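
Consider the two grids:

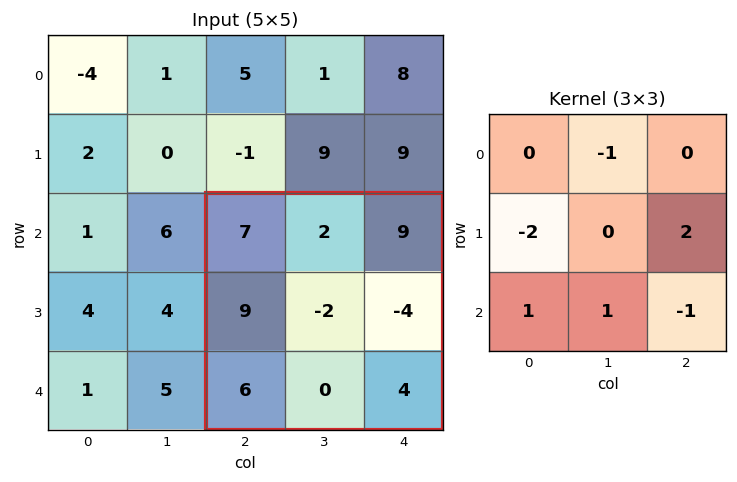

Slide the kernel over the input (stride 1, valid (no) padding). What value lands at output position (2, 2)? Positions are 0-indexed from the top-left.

-26

The receptive field on the input at this output position is [7 2 9 / 9 -2 -4 / 6 0 4]. Elementwise product with the kernel and sum: 2·-1 + 9·-2 + -4·2 + 6·1 + 0·1 + 4·-1.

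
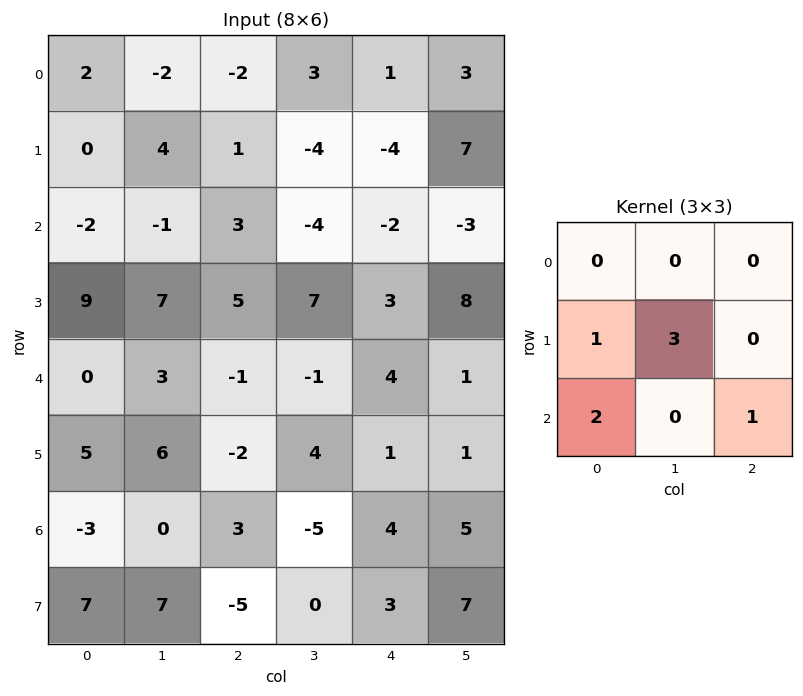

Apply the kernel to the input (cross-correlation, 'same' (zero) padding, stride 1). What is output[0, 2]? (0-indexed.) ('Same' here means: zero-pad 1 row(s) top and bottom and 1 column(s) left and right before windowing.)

-4

The receptive field on the zero-padded input at this output position is [0 0 0 / -2 -2 3 / 4 1 -4]. Elementwise product with the kernel and sum: -2·1 + -2·3 + 4·2 + -4·1.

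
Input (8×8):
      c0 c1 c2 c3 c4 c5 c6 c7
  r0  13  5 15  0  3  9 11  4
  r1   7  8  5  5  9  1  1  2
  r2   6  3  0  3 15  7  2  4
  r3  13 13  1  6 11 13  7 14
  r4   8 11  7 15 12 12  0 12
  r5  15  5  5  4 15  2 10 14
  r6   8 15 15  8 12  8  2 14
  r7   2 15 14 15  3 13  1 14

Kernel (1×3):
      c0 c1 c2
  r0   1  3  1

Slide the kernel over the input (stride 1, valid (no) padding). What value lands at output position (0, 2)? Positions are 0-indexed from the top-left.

The receptive field on the input at this output position is [15 0 3]. Elementwise product with the kernel and sum: 15·1 + 0·3 + 3·1.

18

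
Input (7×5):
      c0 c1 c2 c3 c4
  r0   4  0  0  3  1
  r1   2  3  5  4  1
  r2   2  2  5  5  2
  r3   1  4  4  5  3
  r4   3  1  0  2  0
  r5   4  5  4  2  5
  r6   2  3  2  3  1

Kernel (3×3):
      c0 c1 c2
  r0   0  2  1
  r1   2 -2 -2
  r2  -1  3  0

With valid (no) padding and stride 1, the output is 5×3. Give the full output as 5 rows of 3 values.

Output[0,0]: The receptive field on the input at this output position is [4 0 0 / 2 3 5 / 2 2 5]. Elementwise product with the kernel and sum: 0·2 + 0·1 + 2·2 + 3·-2 + 5·-2 + 2·-1 + 2·3.
Output[0,1]: The receptive field on the input at this output position is [0 0 3 / 3 5 4 / 2 5 5]. Elementwise product with the kernel and sum: 0·2 + 3·1 + 3·2 + 5·-2 + 4·-2 + 2·-1 + 5·3.

-8 4 17
12 6 16
-5 4 10
27 18 11
-1 3 5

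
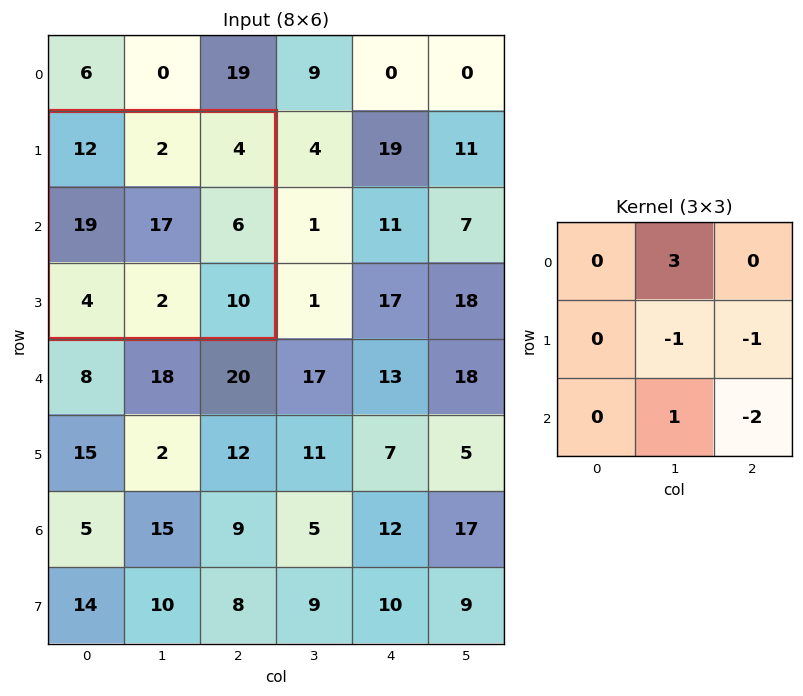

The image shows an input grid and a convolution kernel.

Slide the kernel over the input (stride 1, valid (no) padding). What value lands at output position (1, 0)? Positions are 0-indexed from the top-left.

The receptive field on the input at this output position is [12 2 4 / 19 17 6 / 4 2 10]. Elementwise product with the kernel and sum: 2·3 + 17·-1 + 6·-1 + 2·1 + 10·-2.

-35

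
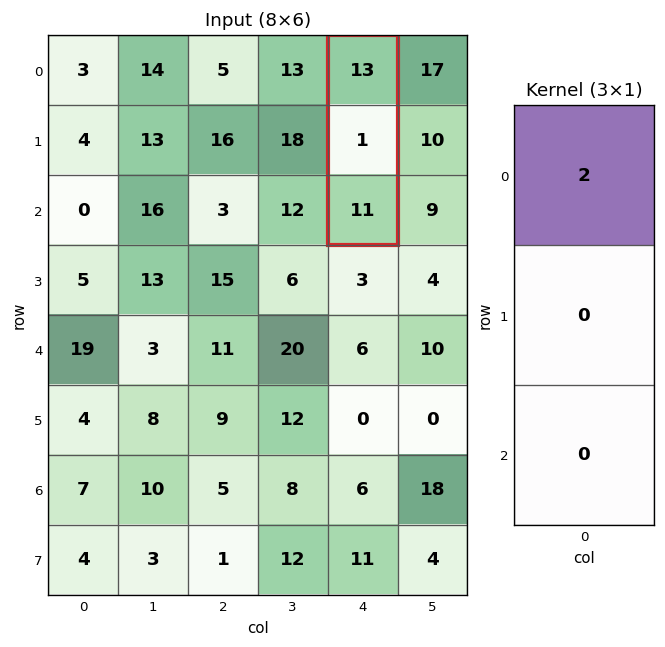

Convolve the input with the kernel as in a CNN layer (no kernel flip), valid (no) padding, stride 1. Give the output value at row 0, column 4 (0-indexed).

26

The receptive field on the input at this output position is [13 / 1 / 11]. Elementwise product with the kernel and sum: 13·2.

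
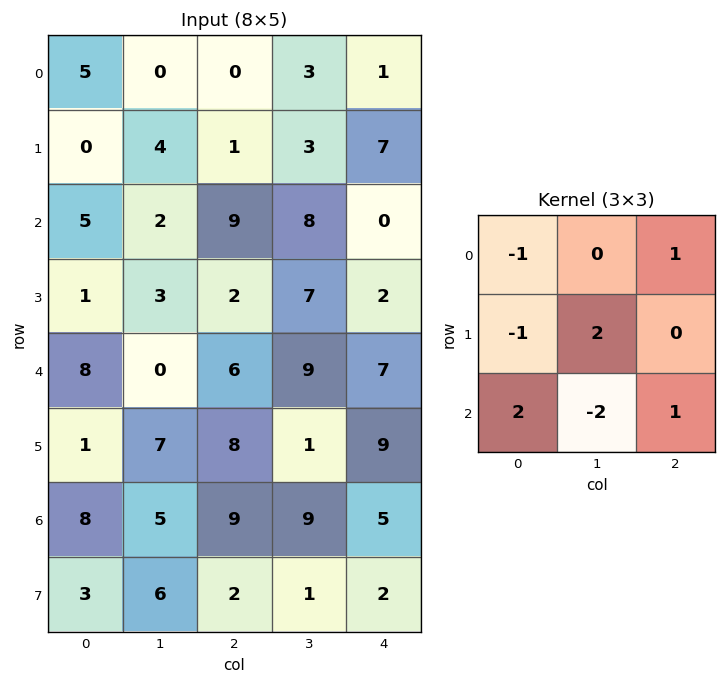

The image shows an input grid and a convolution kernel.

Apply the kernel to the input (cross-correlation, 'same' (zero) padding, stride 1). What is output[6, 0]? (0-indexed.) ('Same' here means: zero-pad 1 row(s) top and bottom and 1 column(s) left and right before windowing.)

23

The receptive field on the zero-padded input at this output position is [0 1 7 / 0 8 5 / 0 3 6]. Elementwise product with the kernel and sum: 0·-1 + 7·1 + 0·-1 + 8·2 + 0·2 + 3·-2 + 6·1.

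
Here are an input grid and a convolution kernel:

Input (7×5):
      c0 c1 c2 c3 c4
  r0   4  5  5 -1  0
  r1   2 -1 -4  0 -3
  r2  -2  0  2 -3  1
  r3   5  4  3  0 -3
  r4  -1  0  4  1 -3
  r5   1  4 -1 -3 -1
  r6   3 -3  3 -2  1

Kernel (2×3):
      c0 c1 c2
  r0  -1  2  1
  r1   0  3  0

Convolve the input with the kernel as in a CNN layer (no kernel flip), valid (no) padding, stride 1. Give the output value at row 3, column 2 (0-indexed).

The receptive field on the input at this output position is [3 0 -3 / 4 1 -3]. Elementwise product with the kernel and sum: 3·-1 + 0·2 + -3·1 + 1·3.

-3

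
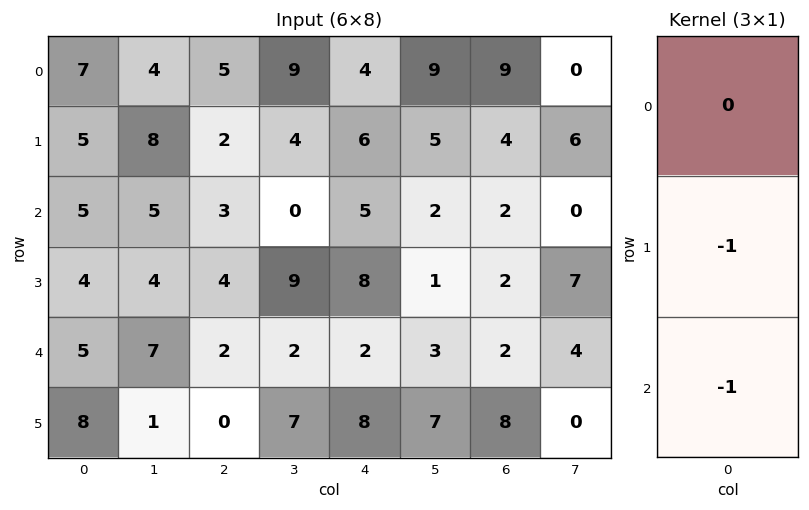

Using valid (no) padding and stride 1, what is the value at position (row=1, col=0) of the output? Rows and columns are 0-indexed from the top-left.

The receptive field on the input at this output position is [5 / 5 / 4]. Elementwise product with the kernel and sum: 5·-1 + 4·-1.

-9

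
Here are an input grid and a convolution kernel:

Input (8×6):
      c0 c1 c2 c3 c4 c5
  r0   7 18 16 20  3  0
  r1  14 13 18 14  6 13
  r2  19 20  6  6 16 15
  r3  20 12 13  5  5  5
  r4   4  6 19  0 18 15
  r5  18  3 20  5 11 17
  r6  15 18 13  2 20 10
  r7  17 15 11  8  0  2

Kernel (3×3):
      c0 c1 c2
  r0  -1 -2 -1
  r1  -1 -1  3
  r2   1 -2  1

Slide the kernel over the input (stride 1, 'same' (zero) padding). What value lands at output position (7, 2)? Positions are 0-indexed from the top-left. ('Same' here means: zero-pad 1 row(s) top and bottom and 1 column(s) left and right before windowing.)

The receptive field on the zero-padded input at this output position is [18 13 2 / 15 11 8 / 0 0 0]. Elementwise product with the kernel and sum: 18·-1 + 13·-2 + 2·-1 + 15·-1 + 11·-1 + 8·3 + 0·1 + 0·-2 + 0·1.

-48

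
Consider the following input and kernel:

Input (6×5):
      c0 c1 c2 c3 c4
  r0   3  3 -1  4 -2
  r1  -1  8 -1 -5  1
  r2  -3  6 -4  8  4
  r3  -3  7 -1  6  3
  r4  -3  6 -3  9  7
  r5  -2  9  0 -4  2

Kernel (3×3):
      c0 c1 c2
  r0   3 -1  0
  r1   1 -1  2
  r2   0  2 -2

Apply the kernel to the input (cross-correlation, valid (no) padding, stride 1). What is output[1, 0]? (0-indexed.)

-12

The receptive field on the input at this output position is [-1 8 -1 / -3 6 -4 / -3 7 -1]. Elementwise product with the kernel and sum: -1·3 + 8·-1 + -3·1 + 6·-1 + -4·2 + 7·2 + -1·-2.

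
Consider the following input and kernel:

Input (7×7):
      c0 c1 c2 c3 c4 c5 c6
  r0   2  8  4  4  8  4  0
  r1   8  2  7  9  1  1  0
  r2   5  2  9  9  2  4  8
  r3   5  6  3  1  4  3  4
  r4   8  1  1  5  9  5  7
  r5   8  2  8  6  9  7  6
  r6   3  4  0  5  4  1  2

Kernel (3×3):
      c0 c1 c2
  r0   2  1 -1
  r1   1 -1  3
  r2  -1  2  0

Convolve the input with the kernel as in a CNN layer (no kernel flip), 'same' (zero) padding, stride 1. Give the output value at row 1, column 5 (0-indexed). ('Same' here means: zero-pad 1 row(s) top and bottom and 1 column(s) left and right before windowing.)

The receptive field on the zero-padded input at this output position is [8 4 0 / 1 1 0 / 2 4 8]. Elementwise product with the kernel and sum: 8·2 + 4·1 + 0·-1 + 1·1 + 1·-1 + 0·3 + 2·-1 + 4·2.

26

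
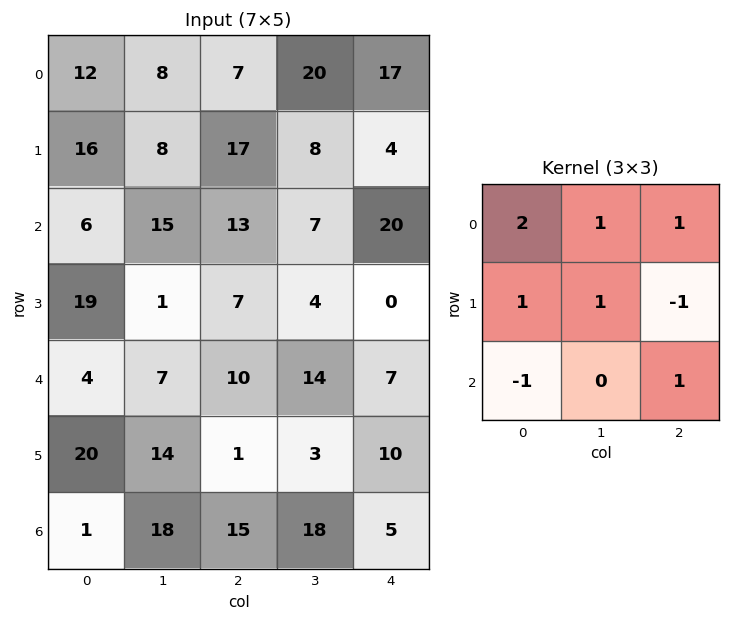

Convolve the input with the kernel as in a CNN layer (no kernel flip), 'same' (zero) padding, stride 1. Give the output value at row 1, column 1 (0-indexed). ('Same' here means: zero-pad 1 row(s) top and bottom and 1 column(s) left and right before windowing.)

53

The receptive field on the zero-padded input at this output position is [12 8 7 / 16 8 17 / 6 15 13]. Elementwise product with the kernel and sum: 12·2 + 8·1 + 7·1 + 16·1 + 8·1 + 17·-1 + 6·-1 + 13·1.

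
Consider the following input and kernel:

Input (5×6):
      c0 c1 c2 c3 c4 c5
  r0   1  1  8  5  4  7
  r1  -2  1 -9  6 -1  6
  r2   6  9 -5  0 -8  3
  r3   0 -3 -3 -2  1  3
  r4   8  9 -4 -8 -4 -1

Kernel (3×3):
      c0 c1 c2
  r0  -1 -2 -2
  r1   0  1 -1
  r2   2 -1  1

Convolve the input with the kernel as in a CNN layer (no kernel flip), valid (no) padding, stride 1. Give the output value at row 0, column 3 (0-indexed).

The receptive field on the input at this output position is [5 4 7 / 6 -1 6 / 0 -8 3]. Elementwise product with the kernel and sum: 5·-1 + 4·-2 + 7·-2 + -1·1 + 6·-1 + 0·2 + -8·-1 + 3·1.

-23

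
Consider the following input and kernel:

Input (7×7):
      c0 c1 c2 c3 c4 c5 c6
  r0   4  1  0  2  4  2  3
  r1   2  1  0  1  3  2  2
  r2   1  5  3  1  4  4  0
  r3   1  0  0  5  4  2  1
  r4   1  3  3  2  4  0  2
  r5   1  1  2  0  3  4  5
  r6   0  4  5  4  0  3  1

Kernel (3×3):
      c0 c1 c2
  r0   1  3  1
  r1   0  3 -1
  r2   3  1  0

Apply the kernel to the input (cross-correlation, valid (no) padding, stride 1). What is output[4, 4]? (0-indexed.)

The receptive field on the input at this output position is [4 0 2 / 3 4 5 / 0 3 1]. Elementwise product with the kernel and sum: 4·1 + 0·3 + 2·1 + 4·3 + 5·-1 + 0·3 + 3·1.

16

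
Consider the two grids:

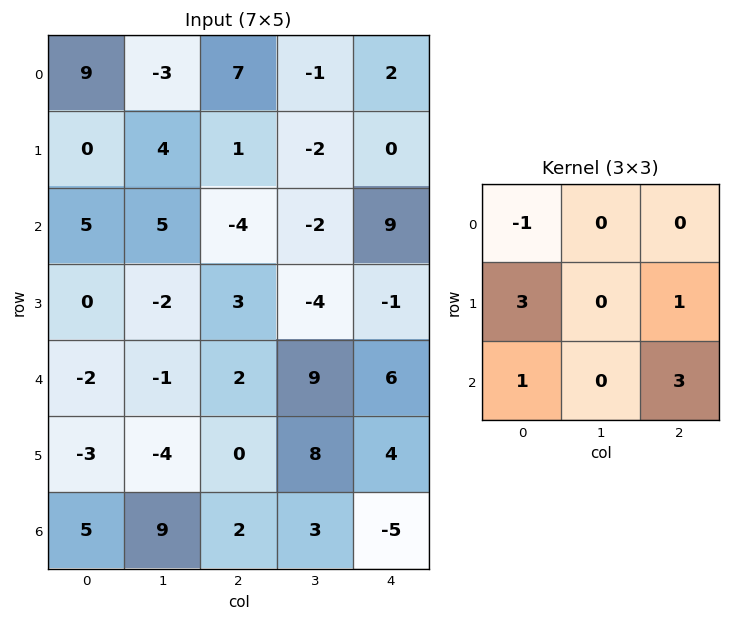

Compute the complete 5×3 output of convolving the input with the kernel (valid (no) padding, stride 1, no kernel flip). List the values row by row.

-15 12 19
20 -5 -4
2 11 32
-7 28 21
4 15 -11

Output[0,0]: The receptive field on the input at this output position is [9 -3 7 / 0 4 1 / 5 5 -4]. Elementwise product with the kernel and sum: 9·-1 + 0·3 + 1·1 + 5·1 + -4·3.
Output[0,1]: The receptive field on the input at this output position is [-3 7 -1 / 4 1 -2 / 5 -4 -2]. Elementwise product with the kernel and sum: -3·-1 + 4·3 + -2·1 + 5·1 + -2·3.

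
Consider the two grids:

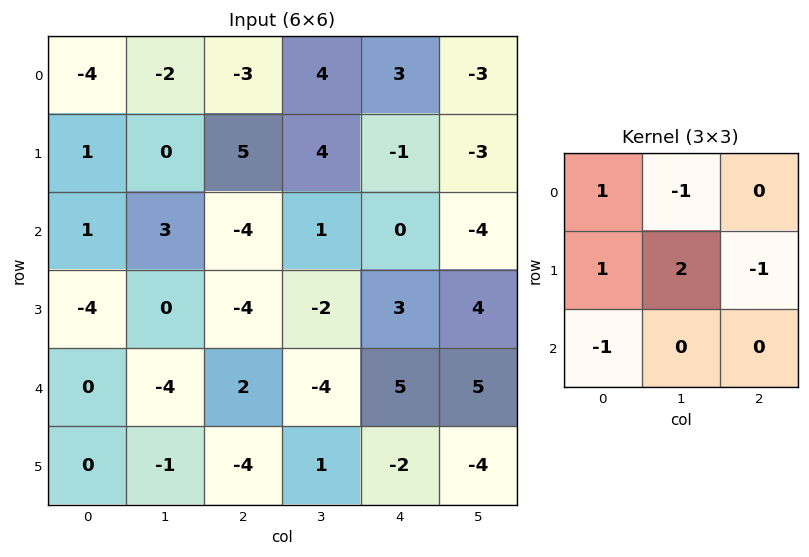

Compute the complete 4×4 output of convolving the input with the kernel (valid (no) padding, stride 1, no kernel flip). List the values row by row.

Output[0,0]: The receptive field on the input at this output position is [-4 -2 -3 / 1 0 5 / 1 3 -4]. Elementwise product with the kernel and sum: -4·1 + -2·-1 + 1·1 + 0·2 + 5·-1 + 1·-1.
Output[0,1]: The receptive field on the input at this output position is [-2 -3 4 / 0 5 4 / 3 -4 1]. Elementwise product with the kernel and sum: -2·1 + -3·-1 + 0·1 + 5·2 + 4·-1 + 3·-1.

-7 4 11 5
16 -11 3 12
-2 5 -18 5
-14 9 -9 -5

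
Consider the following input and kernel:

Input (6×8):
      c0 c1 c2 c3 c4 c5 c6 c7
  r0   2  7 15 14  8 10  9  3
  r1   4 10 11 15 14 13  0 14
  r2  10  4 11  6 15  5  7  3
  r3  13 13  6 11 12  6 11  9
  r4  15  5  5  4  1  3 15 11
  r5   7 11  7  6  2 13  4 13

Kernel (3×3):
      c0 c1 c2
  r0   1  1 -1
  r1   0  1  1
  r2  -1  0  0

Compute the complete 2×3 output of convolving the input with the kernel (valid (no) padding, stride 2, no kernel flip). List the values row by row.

Output[0,0]: The receptive field on the input at this output position is [2 7 15 / 4 10 11 / 10 4 11]. Elementwise product with the kernel and sum: 2·1 + 7·1 + 15·-1 + 10·1 + 11·1 + 10·-1.
Output[0,1]: The receptive field on the input at this output position is [15 14 8 / 11 15 14 / 11 6 15]. Elementwise product with the kernel and sum: 15·1 + 14·1 + 8·-1 + 15·1 + 14·1 + 11·-1.

5 39 7
7 20 29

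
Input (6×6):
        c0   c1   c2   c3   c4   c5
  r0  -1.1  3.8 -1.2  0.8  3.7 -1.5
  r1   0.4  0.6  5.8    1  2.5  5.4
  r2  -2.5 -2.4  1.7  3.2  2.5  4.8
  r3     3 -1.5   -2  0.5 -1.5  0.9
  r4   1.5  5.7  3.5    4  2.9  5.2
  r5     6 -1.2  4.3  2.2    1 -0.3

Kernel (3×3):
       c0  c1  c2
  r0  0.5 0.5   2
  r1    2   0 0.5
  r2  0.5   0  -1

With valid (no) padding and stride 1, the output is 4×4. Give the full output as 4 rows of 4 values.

-0.3 0.2 18.4 0.75
11.45 0.75 13.55 20.7
3.2 2.15 1.55 10.7
0.2 9.85 5.85 13.3

Output[0,0]: The receptive field on the input at this output position is [-1.1 3.8 -1.2 / 0.4 0.6 5.8 / -2.5 -2.4 1.7]. Elementwise product with the kernel and sum: -1.1·0.5 + 3.8·0.5 + -1.2·2 + 0.4·2 + 5.8·0.5 + -2.5·0.5 + 1.7·-1.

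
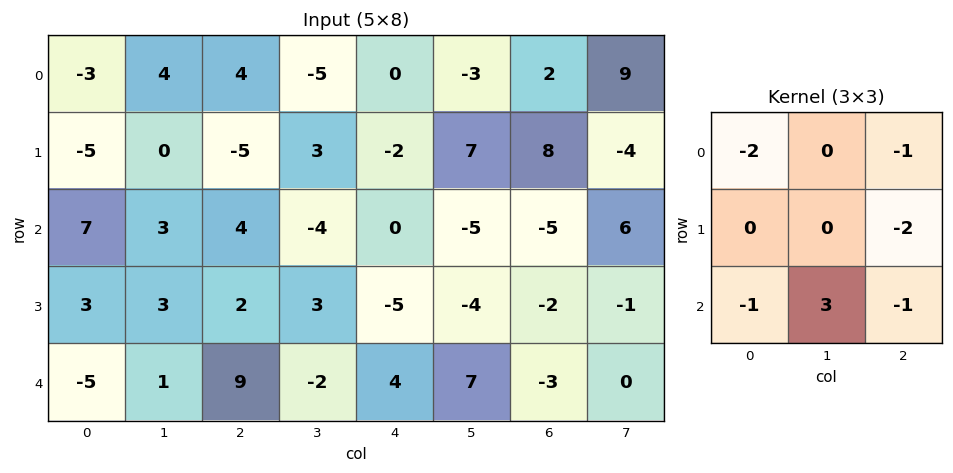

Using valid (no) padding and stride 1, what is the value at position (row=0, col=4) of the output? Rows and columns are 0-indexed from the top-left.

The receptive field on the input at this output position is [0 -3 2 / -2 7 8 / 0 -5 -5]. Elementwise product with the kernel and sum: 0·-2 + 2·-1 + 8·-2 + 0·-1 + -5·3 + -5·-1.

-28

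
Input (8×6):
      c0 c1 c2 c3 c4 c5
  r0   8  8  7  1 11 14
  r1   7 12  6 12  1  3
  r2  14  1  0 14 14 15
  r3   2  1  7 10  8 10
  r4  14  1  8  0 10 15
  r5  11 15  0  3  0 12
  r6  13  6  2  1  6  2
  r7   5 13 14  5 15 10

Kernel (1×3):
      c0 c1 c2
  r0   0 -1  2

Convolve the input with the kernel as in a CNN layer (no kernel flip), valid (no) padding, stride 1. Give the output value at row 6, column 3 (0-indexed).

The receptive field on the input at this output position is [1 6 2]. Elementwise product with the kernel and sum: 6·-1 + 2·2.

-2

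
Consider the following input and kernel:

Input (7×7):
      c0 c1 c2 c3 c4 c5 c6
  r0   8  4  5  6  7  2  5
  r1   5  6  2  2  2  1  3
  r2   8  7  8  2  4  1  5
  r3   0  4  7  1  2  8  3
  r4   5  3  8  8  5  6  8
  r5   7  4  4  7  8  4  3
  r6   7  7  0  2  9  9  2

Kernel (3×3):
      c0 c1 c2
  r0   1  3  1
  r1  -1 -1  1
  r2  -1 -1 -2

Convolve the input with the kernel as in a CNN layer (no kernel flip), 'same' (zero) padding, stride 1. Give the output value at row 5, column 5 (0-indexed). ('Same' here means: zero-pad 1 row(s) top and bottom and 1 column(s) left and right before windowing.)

0

The receptive field on the zero-padded input at this output position is [5 6 8 / 8 4 3 / 9 9 2]. Elementwise product with the kernel and sum: 5·1 + 6·3 + 8·1 + 8·-1 + 4·-1 + 3·1 + 9·-1 + 9·-1 + 2·-2.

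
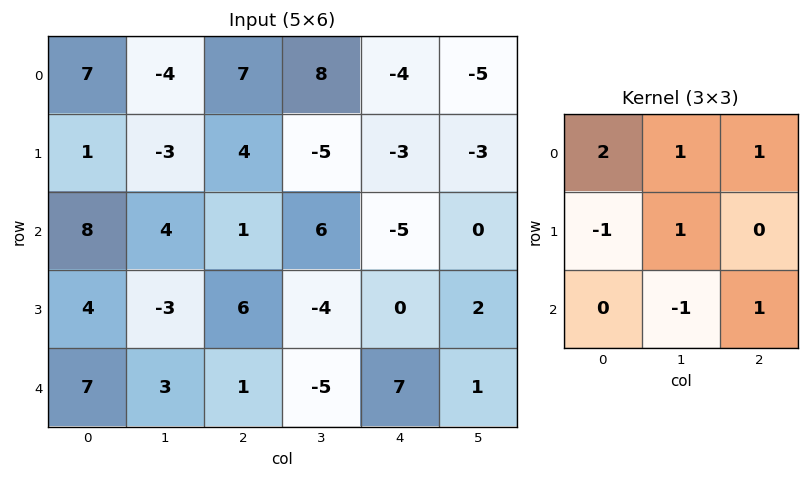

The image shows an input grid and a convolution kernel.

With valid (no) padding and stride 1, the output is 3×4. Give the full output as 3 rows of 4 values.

10 19 -2 14
8 -20 9 -25
12 18 5 5

Output[0,0]: The receptive field on the input at this output position is [7 -4 7 / 1 -3 4 / 8 4 1]. Elementwise product with the kernel and sum: 7·2 + -4·1 + 7·1 + 1·-1 + -3·1 + 4·-1 + 1·1.
Output[0,1]: The receptive field on the input at this output position is [-4 7 8 / -3 4 -5 / 4 1 6]. Elementwise product with the kernel and sum: -4·2 + 7·1 + 8·1 + -3·-1 + 4·1 + 1·-1 + 6·1.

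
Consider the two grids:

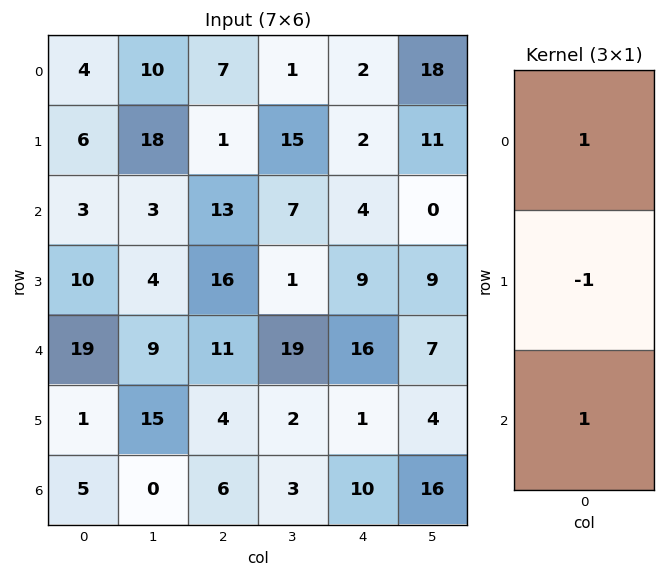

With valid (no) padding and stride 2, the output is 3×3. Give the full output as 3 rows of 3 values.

Output[0,0]: The receptive field on the input at this output position is [4 / 6 / 3]. Elementwise product with the kernel and sum: 4·1 + 6·-1 + 3·1.

1 19 4
12 8 11
23 13 25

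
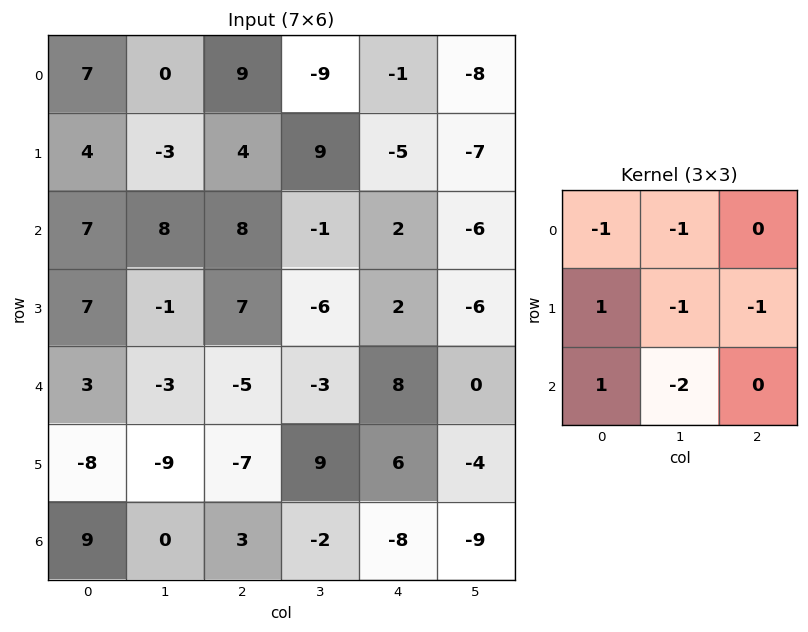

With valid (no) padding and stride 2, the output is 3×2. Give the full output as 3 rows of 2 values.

-13 10
-5 5
17 -7

Output[0,0]: The receptive field on the input at this output position is [7 0 9 / 4 -3 4 / 7 8 8]. Elementwise product with the kernel and sum: 7·-1 + 0·-1 + 4·1 + -3·-1 + 4·-1 + 7·1 + 8·-2.
Output[0,1]: The receptive field on the input at this output position is [9 -9 -1 / 4 9 -5 / 8 -1 2]. Elementwise product with the kernel and sum: 9·-1 + -9·-1 + 4·1 + 9·-1 + -5·-1 + 8·1 + -1·-2.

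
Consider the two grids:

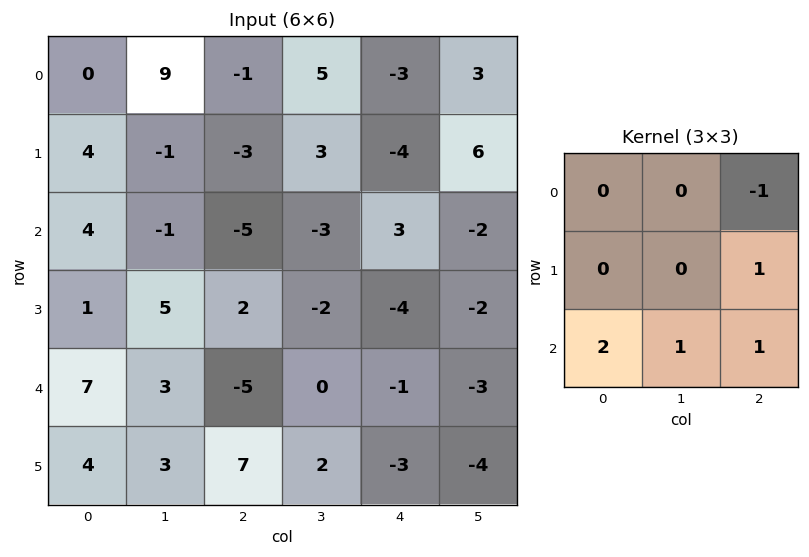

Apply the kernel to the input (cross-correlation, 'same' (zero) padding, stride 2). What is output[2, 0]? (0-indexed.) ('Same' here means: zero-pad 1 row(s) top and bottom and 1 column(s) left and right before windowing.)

The receptive field on the zero-padded input at this output position is [0 1 5 / 0 7 3 / 0 4 3]. Elementwise product with the kernel and sum: 5·-1 + 3·1 + 0·2 + 4·1 + 3·1.

5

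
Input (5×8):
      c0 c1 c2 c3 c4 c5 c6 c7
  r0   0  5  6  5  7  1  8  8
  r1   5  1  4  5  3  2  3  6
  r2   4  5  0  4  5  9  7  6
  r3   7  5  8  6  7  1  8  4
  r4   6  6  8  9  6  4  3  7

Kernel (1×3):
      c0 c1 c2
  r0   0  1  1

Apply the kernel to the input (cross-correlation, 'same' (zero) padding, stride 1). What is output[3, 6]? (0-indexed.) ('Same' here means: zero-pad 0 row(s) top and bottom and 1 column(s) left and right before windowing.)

The receptive field on the zero-padded input at this output position is [1 8 4]. Elementwise product with the kernel and sum: 8·1 + 4·1.

12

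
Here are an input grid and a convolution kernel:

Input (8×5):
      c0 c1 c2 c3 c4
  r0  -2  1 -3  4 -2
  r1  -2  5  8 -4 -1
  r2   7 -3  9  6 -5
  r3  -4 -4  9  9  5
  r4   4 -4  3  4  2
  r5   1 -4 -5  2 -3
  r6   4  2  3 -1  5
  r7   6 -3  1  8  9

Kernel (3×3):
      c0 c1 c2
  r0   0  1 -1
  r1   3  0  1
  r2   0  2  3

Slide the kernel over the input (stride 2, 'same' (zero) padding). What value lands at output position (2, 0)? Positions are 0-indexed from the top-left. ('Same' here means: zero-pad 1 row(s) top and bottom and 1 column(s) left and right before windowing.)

-14

The receptive field on the zero-padded input at this output position is [0 -4 -4 / 0 4 -4 / 0 1 -4]. Elementwise product with the kernel and sum: -4·1 + -4·-1 + 0·3 + -4·1 + 1·2 + -4·3.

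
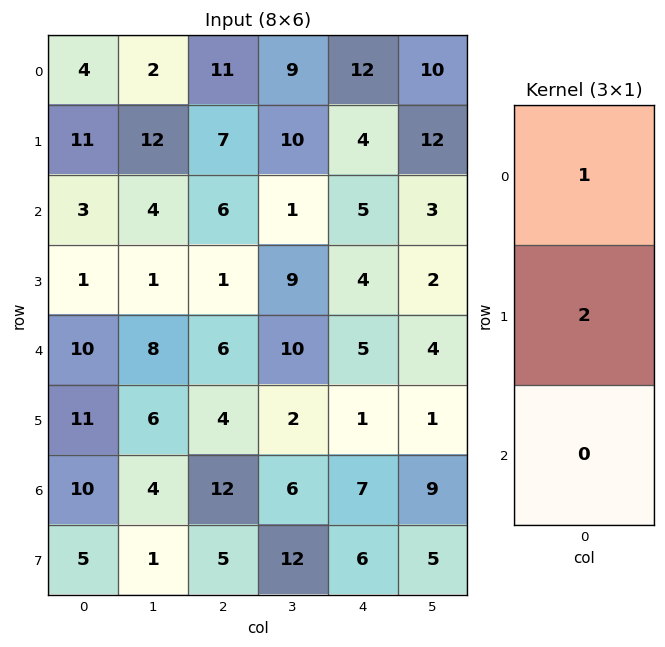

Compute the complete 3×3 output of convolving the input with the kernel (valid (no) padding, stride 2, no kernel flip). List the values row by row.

Output[0,0]: The receptive field on the input at this output position is [4 / 11 / 3]. Elementwise product with the kernel and sum: 4·1 + 11·2.
Output[0,1]: The receptive field on the input at this output position is [11 / 7 / 6]. Elementwise product with the kernel and sum: 11·1 + 7·2.

26 25 20
5 8 13
32 14 7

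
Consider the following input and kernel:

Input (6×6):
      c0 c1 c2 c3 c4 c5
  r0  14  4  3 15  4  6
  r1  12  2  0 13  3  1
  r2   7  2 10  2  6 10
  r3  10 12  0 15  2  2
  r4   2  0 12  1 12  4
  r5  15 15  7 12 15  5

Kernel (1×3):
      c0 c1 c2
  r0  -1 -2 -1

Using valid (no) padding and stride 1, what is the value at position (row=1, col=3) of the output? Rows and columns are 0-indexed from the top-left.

The receptive field on the input at this output position is [13 3 1]. Elementwise product with the kernel and sum: 13·-1 + 3·-2 + 1·-1.

-20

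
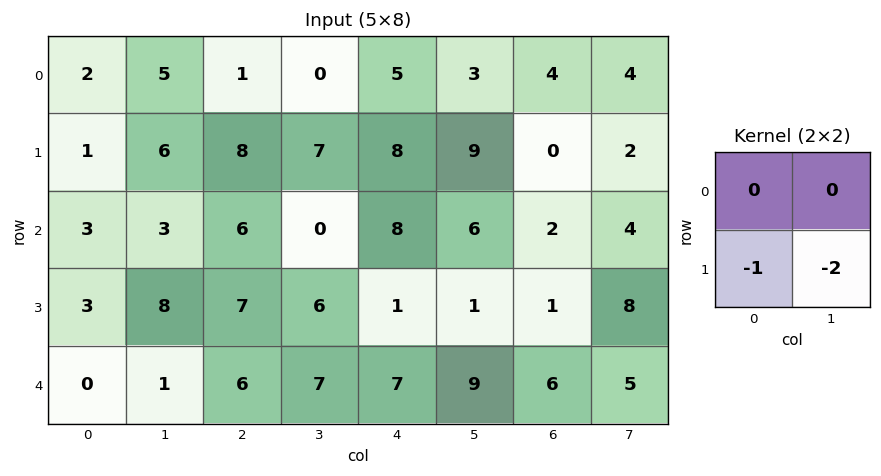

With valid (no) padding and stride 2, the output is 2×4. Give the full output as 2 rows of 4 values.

-13 -22 -26 -4
-19 -19 -3 -17

Output[0,0]: The receptive field on the input at this output position is [2 5 / 1 6]. Elementwise product with the kernel and sum: 1·-1 + 6·-2.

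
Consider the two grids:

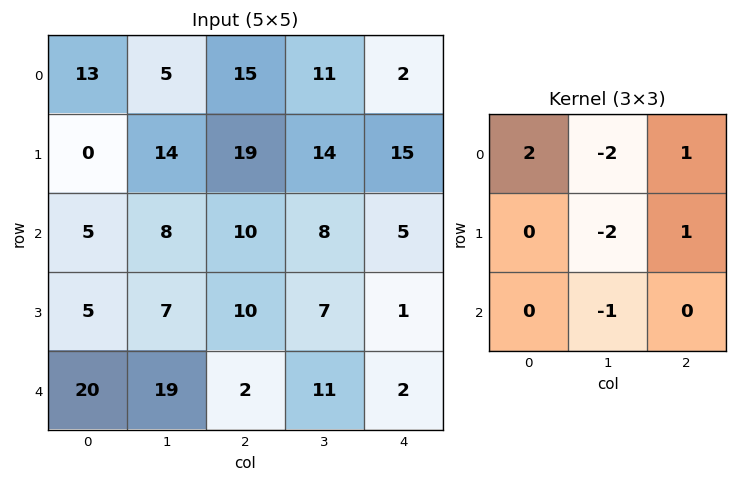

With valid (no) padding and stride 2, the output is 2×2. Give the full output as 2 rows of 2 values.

14 -11
-19 -15

Output[0,0]: The receptive field on the input at this output position is [13 5 15 / 0 14 19 / 5 8 10]. Elementwise product with the kernel and sum: 13·2 + 5·-2 + 15·1 + 14·-2 + 19·1 + 8·-1.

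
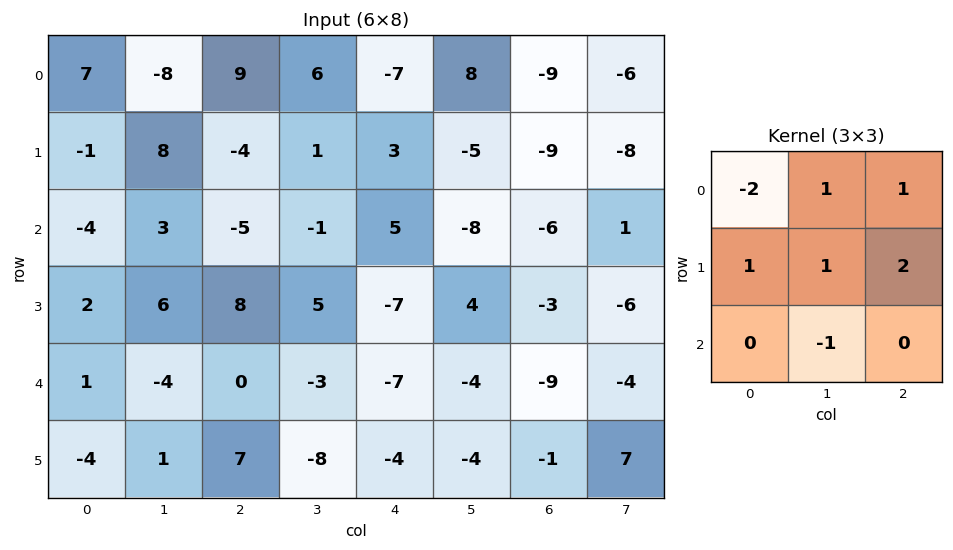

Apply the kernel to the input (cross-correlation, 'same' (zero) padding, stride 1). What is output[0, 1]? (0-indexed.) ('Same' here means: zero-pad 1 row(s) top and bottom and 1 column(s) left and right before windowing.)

The receptive field on the zero-padded input at this output position is [0 0 0 / 7 -8 9 / -1 8 -4]. Elementwise product with the kernel and sum: 0·-2 + 0·1 + 0·1 + 7·1 + -8·1 + 9·2 + 8·-1.

9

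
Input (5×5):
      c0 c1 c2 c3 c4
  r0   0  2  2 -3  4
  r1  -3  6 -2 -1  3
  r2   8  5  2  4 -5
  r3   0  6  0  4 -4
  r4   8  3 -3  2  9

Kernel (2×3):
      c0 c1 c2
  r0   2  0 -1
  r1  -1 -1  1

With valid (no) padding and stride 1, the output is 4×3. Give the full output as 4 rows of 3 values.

Output[0,0]: The receptive field on the input at this output position is [0 2 2 / -3 6 -2]. Elementwise product with the kernel and sum: 0·2 + 2·-1 + -3·-1 + 6·-1 + -2·1.

-7 2 6
-15 10 -18
8 4 1
-14 10 14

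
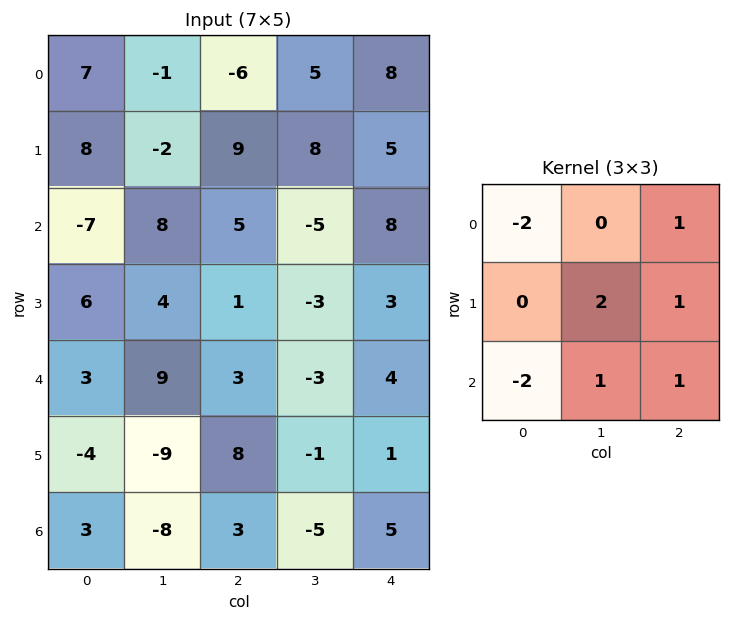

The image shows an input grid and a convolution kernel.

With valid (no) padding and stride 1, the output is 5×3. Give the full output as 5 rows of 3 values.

Output[0,0]: The receptive field on the input at this output position is [7 -1 -6 / 8 -2 9 / -7 8 5]. Elementwise product with the kernel and sum: 7·-2 + -6·1 + -2·2 + 9·1 + -7·-2 + 8·1 + 5·1.
Output[0,1]: The receptive field on the input at this output position is [-1 -6 5 / -2 9 8 / 8 5 -5]. Elementwise product with the kernel and sum: -1·-2 + 5·1 + 9·2 + 8·1 + 8·-2 + 5·1 + -5·1.

12 17 34
7 7 -17
34 -40 -10
17 17 -17
-24 8 -9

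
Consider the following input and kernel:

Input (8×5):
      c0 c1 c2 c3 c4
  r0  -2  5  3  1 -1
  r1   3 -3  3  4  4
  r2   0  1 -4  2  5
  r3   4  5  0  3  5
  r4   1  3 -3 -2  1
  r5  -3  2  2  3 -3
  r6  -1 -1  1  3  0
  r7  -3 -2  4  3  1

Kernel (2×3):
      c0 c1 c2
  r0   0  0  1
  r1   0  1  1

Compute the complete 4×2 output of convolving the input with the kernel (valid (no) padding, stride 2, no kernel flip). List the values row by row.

Output[0,0]: The receptive field on the input at this output position is [-2 5 3 / 3 -3 3]. Elementwise product with the kernel and sum: 3·1 + -3·1 + 3·1.

3 7
1 13
1 1
3 4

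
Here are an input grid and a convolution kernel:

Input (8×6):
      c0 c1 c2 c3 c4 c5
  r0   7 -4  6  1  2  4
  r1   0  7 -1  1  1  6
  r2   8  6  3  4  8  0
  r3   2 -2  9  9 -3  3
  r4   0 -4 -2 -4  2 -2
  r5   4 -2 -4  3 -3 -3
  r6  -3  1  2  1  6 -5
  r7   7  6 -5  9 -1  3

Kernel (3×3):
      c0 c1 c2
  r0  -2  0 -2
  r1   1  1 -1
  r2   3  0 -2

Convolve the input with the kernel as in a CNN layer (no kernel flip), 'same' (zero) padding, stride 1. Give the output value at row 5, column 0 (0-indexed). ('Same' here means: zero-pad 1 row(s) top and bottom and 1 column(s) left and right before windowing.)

12

The receptive field on the zero-padded input at this output position is [0 0 -4 / 0 4 -2 / 0 -3 1]. Elementwise product with the kernel and sum: 0·-2 + -4·-2 + 0·1 + 4·1 + -2·-1 + 0·3 + 1·-2.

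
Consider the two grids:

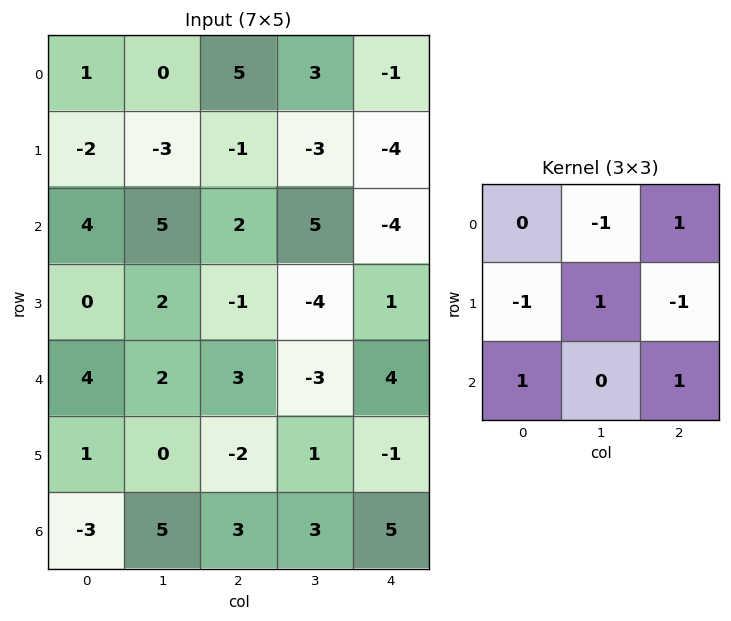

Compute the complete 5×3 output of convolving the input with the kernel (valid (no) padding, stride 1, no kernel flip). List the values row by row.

11 13 -4
0 -12 6
7 3 -6
-9 2 -8
2 -1 19

Output[0,0]: The receptive field on the input at this output position is [1 0 5 / -2 -3 -1 / 4 5 2]. Elementwise product with the kernel and sum: 0·-1 + 5·1 + -2·-1 + -3·1 + -1·-1 + 4·1 + 2·1.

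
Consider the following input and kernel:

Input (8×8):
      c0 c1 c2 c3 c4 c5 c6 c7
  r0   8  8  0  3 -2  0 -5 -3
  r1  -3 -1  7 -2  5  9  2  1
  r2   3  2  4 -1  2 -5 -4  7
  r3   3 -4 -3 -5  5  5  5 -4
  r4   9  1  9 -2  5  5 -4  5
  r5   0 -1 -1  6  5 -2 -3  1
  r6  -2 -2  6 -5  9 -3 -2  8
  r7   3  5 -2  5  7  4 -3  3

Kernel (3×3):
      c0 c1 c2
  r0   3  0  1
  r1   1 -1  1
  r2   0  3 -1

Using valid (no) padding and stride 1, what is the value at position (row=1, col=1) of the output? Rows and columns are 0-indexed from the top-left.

The receptive field on the input at this output position is [-1 7 -2 / 2 4 -1 / -4 -3 -5]. Elementwise product with the kernel and sum: -1·3 + -2·1 + 2·1 + 4·-1 + -1·1 + -3·3 + -5·-1.

-12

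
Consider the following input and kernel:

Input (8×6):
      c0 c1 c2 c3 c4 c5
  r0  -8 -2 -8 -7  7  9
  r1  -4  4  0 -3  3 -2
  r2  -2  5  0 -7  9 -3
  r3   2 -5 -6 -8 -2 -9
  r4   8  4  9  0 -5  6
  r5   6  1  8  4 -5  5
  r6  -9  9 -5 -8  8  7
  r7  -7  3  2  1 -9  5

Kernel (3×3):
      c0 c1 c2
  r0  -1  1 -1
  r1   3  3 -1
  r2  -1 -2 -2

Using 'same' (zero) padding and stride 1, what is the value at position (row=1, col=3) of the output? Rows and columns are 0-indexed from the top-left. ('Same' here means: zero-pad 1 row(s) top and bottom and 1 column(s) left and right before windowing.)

The receptive field on the zero-padded input at this output position is [-8 -7 7 / 0 -3 3 / 0 -7 9]. Elementwise product with the kernel and sum: -8·-1 + -7·1 + 7·-1 + 0·3 + -3·3 + 3·-1 + 0·-1 + -7·-2 + 9·-2.

-22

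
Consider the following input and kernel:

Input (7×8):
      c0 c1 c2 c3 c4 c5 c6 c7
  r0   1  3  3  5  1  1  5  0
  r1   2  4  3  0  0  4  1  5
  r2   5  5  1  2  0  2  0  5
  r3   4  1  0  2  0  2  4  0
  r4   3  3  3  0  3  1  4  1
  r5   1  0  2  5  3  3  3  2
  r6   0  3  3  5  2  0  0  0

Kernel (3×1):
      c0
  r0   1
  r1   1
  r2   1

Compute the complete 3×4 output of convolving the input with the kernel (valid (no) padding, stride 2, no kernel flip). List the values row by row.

8 7 1 6
12 4 3 8
4 8 8 7

Output[0,0]: The receptive field on the input at this output position is [1 / 2 / 5]. Elementwise product with the kernel and sum: 1·1 + 2·1 + 5·1.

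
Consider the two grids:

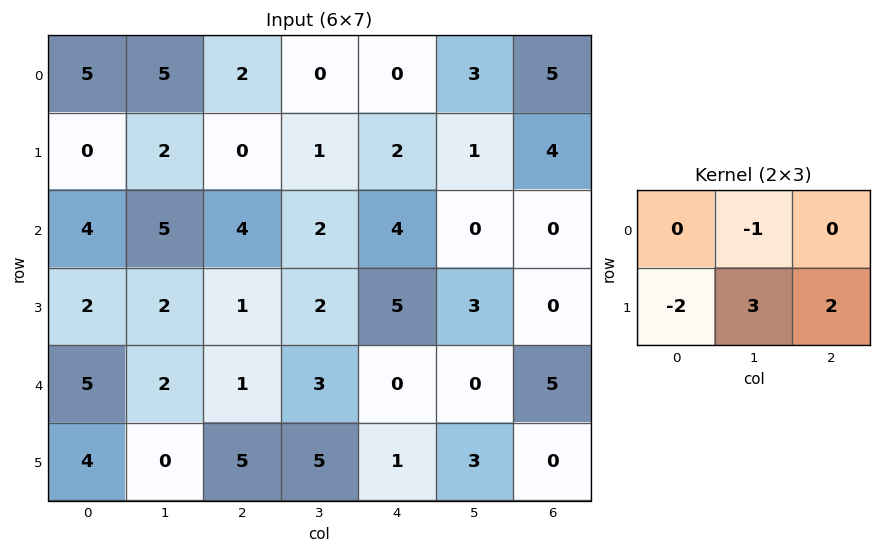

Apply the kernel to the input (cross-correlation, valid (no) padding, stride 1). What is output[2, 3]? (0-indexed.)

The receptive field on the input at this output position is [2 4 0 / 2 5 3]. Elementwise product with the kernel and sum: 4·-1 + 2·-2 + 5·3 + 3·2.

13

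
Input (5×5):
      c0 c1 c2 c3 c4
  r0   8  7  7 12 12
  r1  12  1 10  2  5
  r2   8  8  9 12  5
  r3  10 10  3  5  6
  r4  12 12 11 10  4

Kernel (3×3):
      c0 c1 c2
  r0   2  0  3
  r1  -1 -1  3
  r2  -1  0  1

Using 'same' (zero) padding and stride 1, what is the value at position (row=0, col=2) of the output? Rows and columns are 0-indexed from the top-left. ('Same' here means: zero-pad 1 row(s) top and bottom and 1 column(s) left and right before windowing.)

23

The receptive field on the zero-padded input at this output position is [0 0 0 / 7 7 12 / 1 10 2]. Elementwise product with the kernel and sum: 0·2 + 0·3 + 7·-1 + 7·-1 + 12·3 + 1·-1 + 2·1.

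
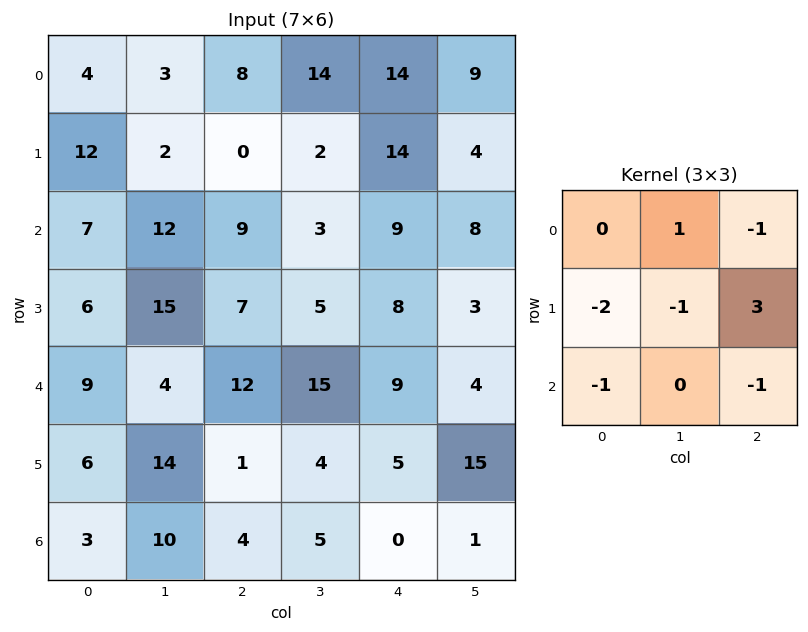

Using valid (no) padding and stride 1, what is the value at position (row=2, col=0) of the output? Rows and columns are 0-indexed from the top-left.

The receptive field on the input at this output position is [7 12 9 / 6 15 7 / 9 4 12]. Elementwise product with the kernel and sum: 12·1 + 9·-1 + 6·-2 + 15·-1 + 7·3 + 9·-1 + 12·-1.

-24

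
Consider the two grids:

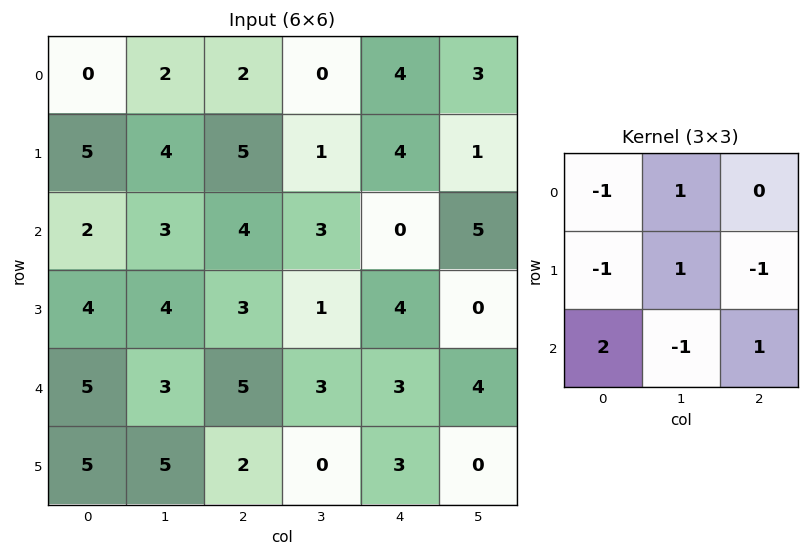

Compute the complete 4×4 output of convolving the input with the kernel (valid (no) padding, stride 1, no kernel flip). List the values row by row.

1 5 -5 17
3 5 4 -7
10 3 3 7
0 6 0 -4

Output[0,0]: The receptive field on the input at this output position is [0 2 2 / 5 4 5 / 2 3 4]. Elementwise product with the kernel and sum: 0·-1 + 2·1 + 5·-1 + 4·1 + 5·-1 + 2·2 + 3·-1 + 4·1.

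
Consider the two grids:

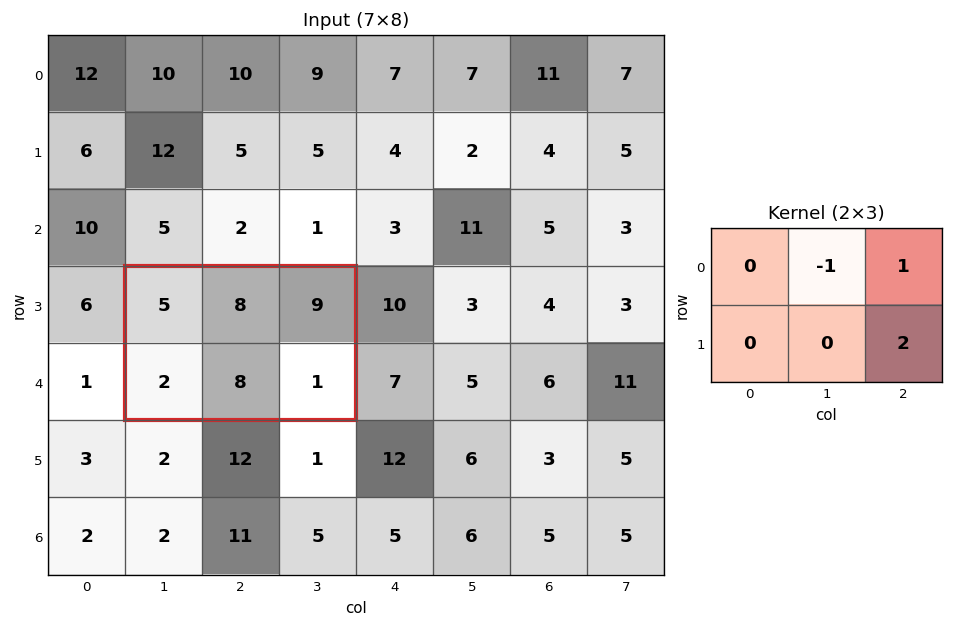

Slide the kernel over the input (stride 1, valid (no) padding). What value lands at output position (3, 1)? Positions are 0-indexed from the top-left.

3

The receptive field on the input at this output position is [5 8 9 / 2 8 1]. Elementwise product with the kernel and sum: 8·-1 + 9·1 + 1·2.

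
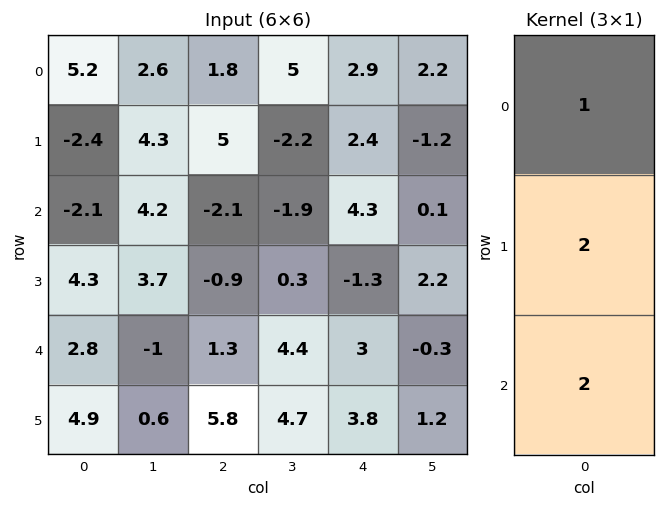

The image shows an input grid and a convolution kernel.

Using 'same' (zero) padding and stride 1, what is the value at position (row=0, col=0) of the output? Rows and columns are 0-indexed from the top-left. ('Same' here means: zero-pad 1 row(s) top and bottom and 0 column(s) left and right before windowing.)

5.6

The receptive field on the zero-padded input at this output position is [0 / 5.2 / -2.4]. Elementwise product with the kernel and sum: 0·1 + 5.2·2 + -2.4·2.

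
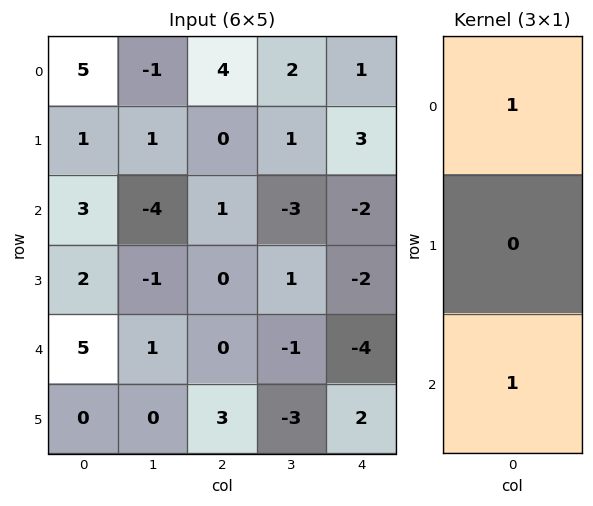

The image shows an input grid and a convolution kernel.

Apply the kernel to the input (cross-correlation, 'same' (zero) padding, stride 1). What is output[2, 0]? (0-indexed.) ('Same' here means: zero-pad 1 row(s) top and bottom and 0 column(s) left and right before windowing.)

3

The receptive field on the zero-padded input at this output position is [1 / 3 / 2]. Elementwise product with the kernel and sum: 1·1 + 2·1.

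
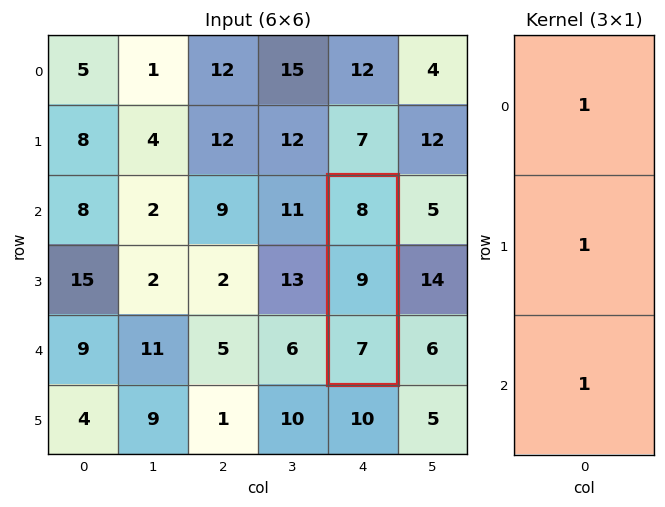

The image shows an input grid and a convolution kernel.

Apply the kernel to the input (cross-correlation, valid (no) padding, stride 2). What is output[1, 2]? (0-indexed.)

24

The receptive field on the input at this output position is [8 / 9 / 7]. Elementwise product with the kernel and sum: 8·1 + 9·1 + 7·1.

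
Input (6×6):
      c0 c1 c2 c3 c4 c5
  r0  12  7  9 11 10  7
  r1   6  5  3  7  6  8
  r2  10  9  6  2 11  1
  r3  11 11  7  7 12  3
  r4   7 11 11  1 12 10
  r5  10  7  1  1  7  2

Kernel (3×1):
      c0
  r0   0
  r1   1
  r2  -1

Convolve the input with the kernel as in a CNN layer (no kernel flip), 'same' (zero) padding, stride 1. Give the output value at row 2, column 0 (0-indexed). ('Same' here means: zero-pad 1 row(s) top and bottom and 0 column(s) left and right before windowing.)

-1

The receptive field on the zero-padded input at this output position is [6 / 10 / 11]. Elementwise product with the kernel and sum: 10·1 + 11·-1.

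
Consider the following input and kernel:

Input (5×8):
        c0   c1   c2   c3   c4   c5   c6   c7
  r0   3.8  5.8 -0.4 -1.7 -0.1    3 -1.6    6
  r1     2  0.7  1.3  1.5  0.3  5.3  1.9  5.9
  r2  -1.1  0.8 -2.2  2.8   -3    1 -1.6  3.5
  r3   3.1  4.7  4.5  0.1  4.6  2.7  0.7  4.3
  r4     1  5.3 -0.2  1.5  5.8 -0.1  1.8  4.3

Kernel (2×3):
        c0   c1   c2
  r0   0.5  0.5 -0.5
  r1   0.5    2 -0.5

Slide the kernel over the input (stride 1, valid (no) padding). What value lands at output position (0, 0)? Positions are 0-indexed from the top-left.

6.75

The receptive field on the input at this output position is [3.8 5.8 -0.4 / 2 0.7 1.3]. Elementwise product with the kernel and sum: 3.8·0.5 + 5.8·0.5 + -0.4·-0.5 + 2·0.5 + 0.7·2 + 1.3·-0.5.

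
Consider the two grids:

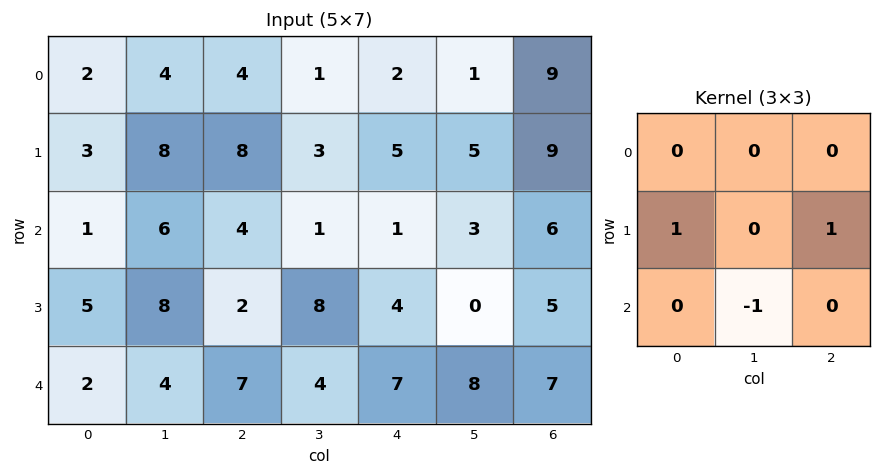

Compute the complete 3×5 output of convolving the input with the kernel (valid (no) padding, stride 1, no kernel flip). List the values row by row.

5 7 12 7 11
-3 5 -3 0 7
3 9 2 1 1

Output[0,0]: The receptive field on the input at this output position is [2 4 4 / 3 8 8 / 1 6 4]. Elementwise product with the kernel and sum: 3·1 + 8·1 + 6·-1.
Output[0,1]: The receptive field on the input at this output position is [4 4 1 / 8 8 3 / 6 4 1]. Elementwise product with the kernel and sum: 8·1 + 3·1 + 4·-1.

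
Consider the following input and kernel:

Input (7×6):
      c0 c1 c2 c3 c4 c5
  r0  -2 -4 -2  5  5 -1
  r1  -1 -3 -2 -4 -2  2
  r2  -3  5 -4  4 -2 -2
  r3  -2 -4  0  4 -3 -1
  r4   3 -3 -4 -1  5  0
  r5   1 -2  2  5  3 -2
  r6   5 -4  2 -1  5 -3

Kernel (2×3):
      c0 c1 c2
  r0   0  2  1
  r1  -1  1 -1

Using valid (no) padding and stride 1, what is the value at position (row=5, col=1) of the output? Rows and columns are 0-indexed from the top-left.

16

The receptive field on the input at this output position is [-2 2 5 / -4 2 -1]. Elementwise product with the kernel and sum: 2·2 + 5·1 + -4·-1 + 2·1 + -1·-1.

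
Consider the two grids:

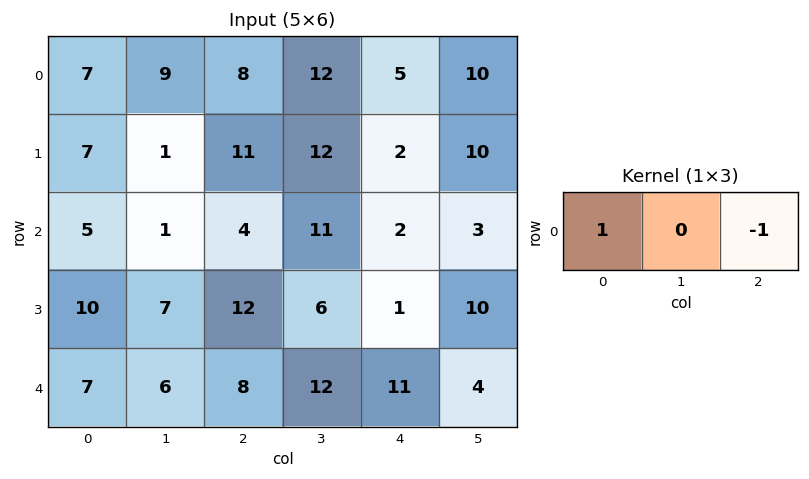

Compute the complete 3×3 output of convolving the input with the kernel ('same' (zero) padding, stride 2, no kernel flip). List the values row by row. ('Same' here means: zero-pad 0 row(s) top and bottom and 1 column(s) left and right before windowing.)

-9 -3 2
-1 -10 8
-6 -6 8

Output[0,0]: The receptive field on the zero-padded input at this output position is [0 7 9]. Elementwise product with the kernel and sum: 0·1 + 9·-1.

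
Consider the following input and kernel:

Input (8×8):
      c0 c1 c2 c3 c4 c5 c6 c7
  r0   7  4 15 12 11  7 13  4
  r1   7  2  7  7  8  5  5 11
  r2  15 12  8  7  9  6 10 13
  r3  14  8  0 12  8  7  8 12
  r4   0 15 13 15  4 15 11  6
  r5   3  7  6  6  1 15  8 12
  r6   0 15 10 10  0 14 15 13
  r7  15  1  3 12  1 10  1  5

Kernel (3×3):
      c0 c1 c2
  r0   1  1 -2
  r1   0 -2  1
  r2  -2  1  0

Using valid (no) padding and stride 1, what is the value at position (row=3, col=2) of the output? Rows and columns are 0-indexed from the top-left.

-36

The receptive field on the input at this output position is [0 12 8 / 13 15 4 / 6 6 1]. Elementwise product with the kernel and sum: 0·1 + 12·1 + 8·-2 + 15·-2 + 4·1 + 6·-2 + 6·1.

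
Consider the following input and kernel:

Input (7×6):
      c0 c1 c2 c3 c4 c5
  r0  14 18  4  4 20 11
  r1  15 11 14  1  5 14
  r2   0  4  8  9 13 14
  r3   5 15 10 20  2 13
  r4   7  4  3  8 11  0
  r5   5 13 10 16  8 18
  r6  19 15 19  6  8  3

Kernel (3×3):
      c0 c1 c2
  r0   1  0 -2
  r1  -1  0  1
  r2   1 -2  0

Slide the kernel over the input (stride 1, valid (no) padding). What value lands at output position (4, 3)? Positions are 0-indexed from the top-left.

0

The receptive field on the input at this output position is [8 11 0 / 16 8 18 / 6 8 3]. Elementwise product with the kernel and sum: 8·1 + 0·-2 + 16·-1 + 18·1 + 6·1 + 8·-2.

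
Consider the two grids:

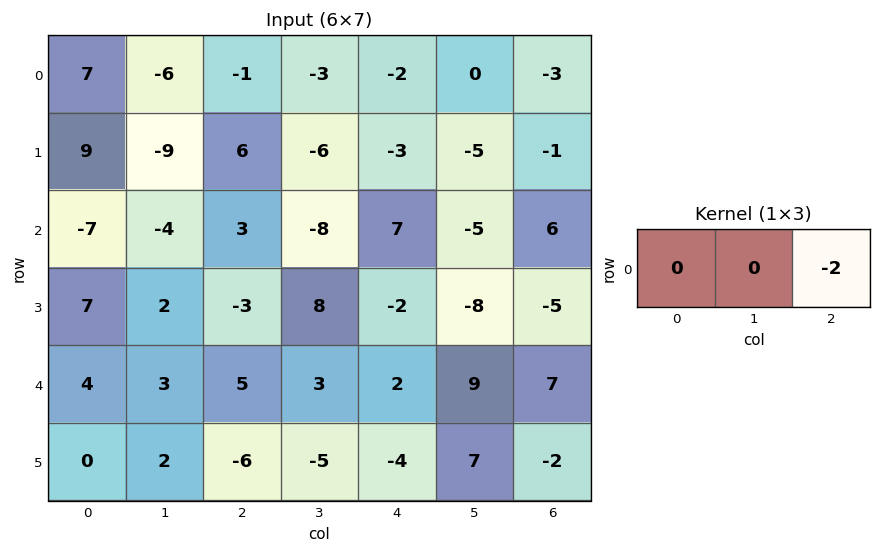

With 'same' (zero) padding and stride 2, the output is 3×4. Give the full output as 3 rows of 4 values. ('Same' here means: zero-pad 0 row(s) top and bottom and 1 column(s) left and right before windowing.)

Output[0,0]: The receptive field on the zero-padded input at this output position is [0 7 -6]. Elementwise product with the kernel and sum: -6·-2.
Output[0,1]: The receptive field on the zero-padded input at this output position is [-6 -1 -3]. Elementwise product with the kernel and sum: -3·-2.

12 6 0 0
8 16 10 0
-6 -6 -18 0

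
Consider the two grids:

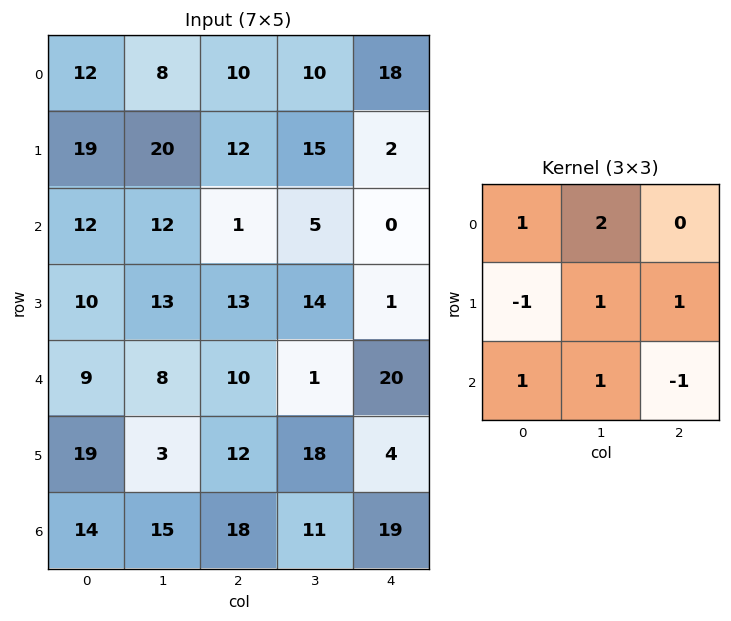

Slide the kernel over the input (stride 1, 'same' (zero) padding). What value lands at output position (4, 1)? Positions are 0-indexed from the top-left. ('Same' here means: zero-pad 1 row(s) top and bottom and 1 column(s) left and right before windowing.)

The receptive field on the zero-padded input at this output position is [10 13 13 / 9 8 10 / 19 3 12]. Elementwise product with the kernel and sum: 10·1 + 13·2 + 9·-1 + 8·1 + 10·1 + 19·1 + 3·1 + 12·-1.

55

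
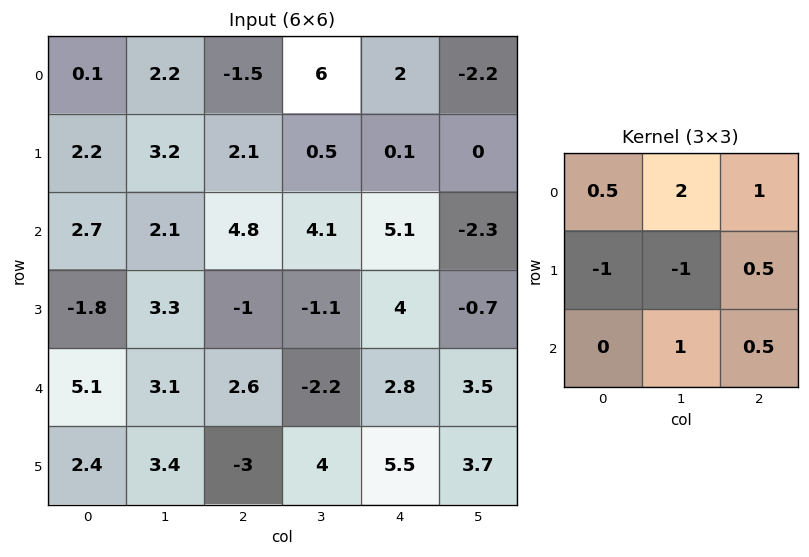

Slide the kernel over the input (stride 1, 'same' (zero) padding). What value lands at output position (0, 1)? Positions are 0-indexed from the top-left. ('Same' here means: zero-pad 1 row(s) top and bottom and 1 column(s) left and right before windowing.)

The receptive field on the zero-padded input at this output position is [0 0 0 / 0.1 2.2 -1.5 / 2.2 3.2 2.1]. Elementwise product with the kernel and sum: 0·0.5 + 0·2 + 0·1 + 0.1·-1 + 2.2·-1 + -1.5·0.5 + 3.2·1 + 2.1·0.5.

1.2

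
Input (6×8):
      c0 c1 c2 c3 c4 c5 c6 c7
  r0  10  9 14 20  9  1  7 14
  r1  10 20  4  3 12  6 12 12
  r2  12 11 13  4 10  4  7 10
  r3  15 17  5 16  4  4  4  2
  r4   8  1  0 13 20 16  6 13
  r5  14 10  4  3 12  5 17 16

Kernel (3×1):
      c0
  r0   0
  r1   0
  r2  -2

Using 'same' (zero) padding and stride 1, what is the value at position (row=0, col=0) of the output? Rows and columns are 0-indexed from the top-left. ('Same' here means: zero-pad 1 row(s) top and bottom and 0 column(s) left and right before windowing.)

The receptive field on the zero-padded input at this output position is [0 / 10 / 10]. Elementwise product with the kernel and sum: 10·-2.

-20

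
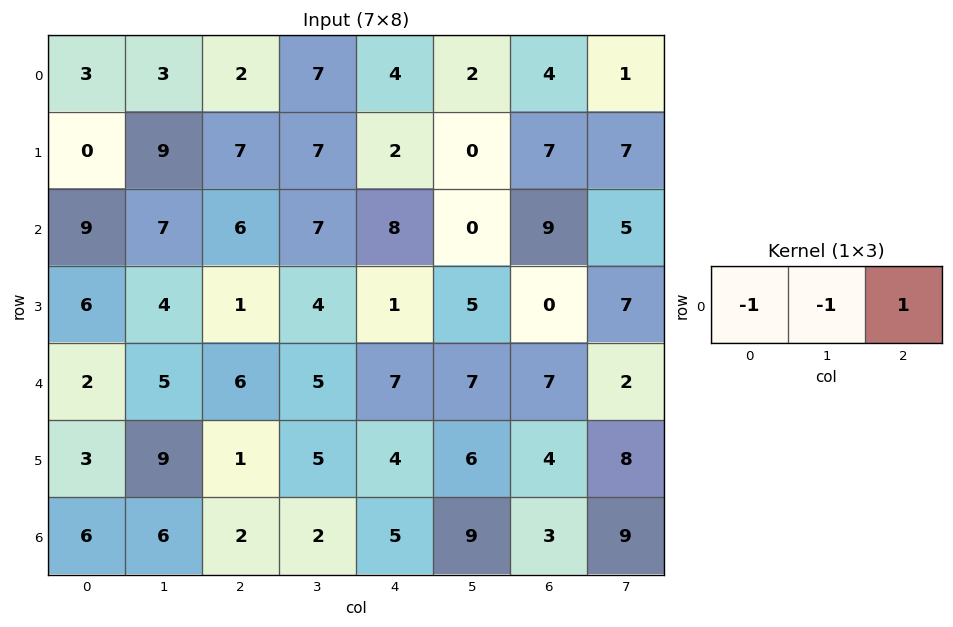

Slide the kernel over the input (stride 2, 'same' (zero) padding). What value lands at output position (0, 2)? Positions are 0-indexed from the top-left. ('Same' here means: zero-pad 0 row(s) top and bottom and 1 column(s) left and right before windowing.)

The receptive field on the zero-padded input at this output position is [7 4 2]. Elementwise product with the kernel and sum: 7·-1 + 4·-1 + 2·1.

-9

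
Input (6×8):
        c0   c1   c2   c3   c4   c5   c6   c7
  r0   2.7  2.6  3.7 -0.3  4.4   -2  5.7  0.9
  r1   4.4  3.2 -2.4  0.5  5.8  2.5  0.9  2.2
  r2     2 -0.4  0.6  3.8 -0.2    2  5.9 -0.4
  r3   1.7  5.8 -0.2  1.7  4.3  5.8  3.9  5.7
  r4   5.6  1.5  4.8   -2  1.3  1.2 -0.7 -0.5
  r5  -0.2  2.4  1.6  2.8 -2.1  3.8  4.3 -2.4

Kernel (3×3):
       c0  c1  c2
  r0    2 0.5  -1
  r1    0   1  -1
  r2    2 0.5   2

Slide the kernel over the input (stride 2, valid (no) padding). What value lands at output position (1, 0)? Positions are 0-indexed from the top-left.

The receptive field on the input at this output position is [2 -0.4 0.6 / 1.7 5.8 -0.2 / 5.6 1.5 4.8]. Elementwise product with the kernel and sum: 2·2 + -0.4·0.5 + 0.6·-1 + 5.8·1 + -0.2·-1 + 5.6·2 + 1.5·0.5 + 4.8·2.

30.75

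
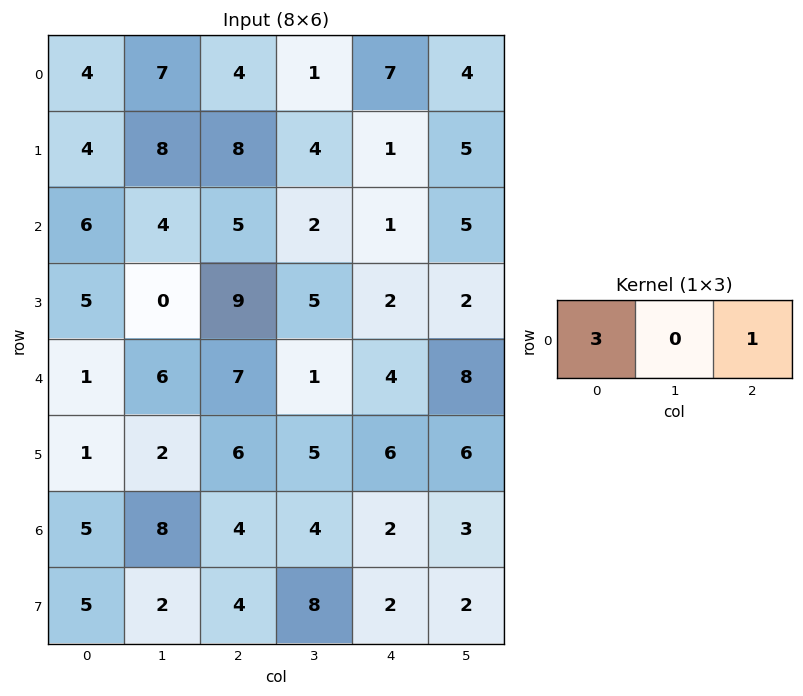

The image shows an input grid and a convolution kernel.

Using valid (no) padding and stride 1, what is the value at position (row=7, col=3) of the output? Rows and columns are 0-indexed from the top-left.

26

The receptive field on the input at this output position is [8 2 2]. Elementwise product with the kernel and sum: 8·3 + 2·1.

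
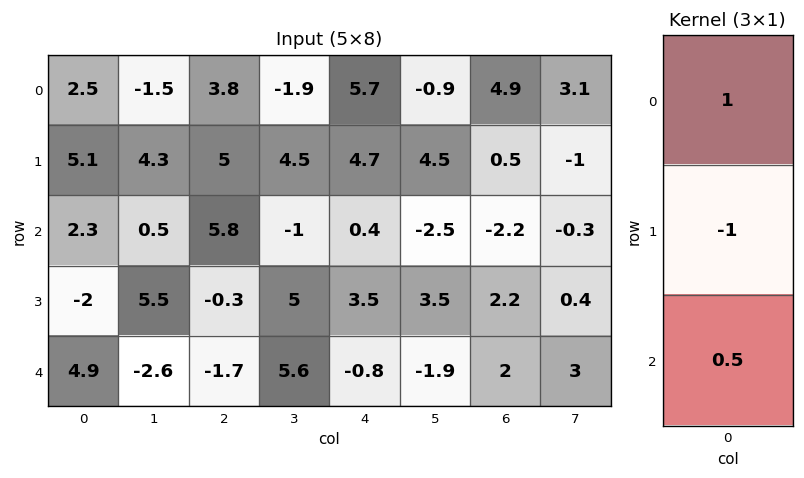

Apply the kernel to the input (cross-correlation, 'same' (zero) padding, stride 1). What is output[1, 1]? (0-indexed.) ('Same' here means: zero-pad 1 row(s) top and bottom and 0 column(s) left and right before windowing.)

-5.55

The receptive field on the zero-padded input at this output position is [-1.5 / 4.3 / 0.5]. Elementwise product with the kernel and sum: -1.5·1 + 4.3·-1 + 0.5·0.5.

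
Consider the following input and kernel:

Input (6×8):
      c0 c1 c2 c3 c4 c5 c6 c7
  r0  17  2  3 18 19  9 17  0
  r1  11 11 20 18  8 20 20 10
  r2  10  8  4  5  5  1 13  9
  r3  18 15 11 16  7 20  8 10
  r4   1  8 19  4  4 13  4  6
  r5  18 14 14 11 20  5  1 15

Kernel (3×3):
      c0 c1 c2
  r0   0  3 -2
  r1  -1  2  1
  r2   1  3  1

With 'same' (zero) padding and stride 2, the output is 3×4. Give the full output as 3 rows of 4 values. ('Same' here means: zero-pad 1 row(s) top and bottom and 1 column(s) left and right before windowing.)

Output[0,0]: The receptive field on the zero-padded input at this output position is [0 0 0 / 0 17 2 / 0 11 11]. Elementwise product with the kernel and sum: 0·3 + 0·-2 + 0·-1 + 17·2 + 2·1 + 0·1 + 11·3 + 11·1.
Output[0,1]: The receptive field on the zero-padded input at this output position is [0 0 0 / 2 3 18 / 11 20 18]. Elementwise product with the kernel and sum: 0·3 + 0·-2 + 2·-1 + 3·2 + 18·1 + 11·1 + 20·3 + 18·1.

80 111 91 115
108 93 47 128
102 102 74 28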